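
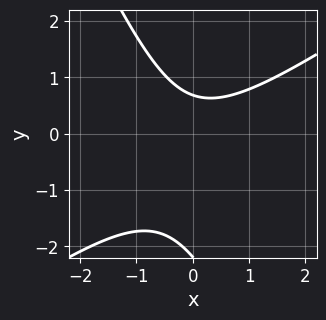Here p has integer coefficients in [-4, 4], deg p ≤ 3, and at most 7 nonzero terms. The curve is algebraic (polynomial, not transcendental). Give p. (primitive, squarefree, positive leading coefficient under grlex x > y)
3*x^2 - 3*x*y - 2*y^2 - 3*y + 3

1. Degree: no degree-1 curve has this shape, so deg p = 2.
2. Checking where it meets the axes: it misses every integer gridline on the x-axis.
3. Solving for integer coefficients yields p as stated.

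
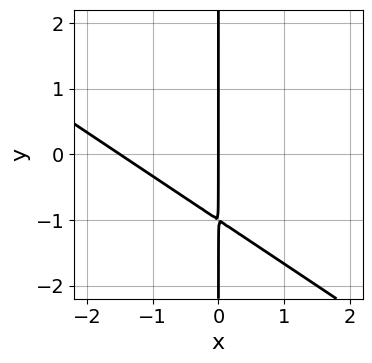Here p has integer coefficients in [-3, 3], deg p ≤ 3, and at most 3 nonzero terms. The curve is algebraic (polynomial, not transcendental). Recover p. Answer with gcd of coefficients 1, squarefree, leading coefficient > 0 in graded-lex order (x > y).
2*x^2 + 3*x*y + 3*x

1. The degree is 2 — no degree-1 curve has this shape.
2. From the axis intercepts and sections: every point of the y-axis in the box is on the curve; it meets the x-axis at x = 0 (among the integer gridlines).
3. The integer polynomial consistent with all of this is the stated p.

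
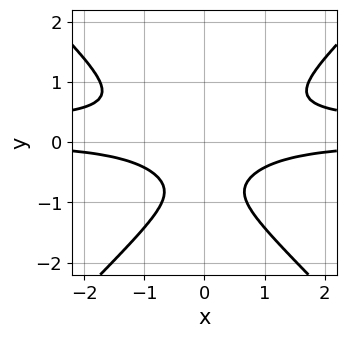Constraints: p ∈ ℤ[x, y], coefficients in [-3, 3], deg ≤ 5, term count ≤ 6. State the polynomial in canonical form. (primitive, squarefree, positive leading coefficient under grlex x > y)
1. The degree is 4 — the shape is more complex than any degree-3 curve.
2. Symmetries: it's symmetric under x → −x, forcing even powers of x.
3. From the axis intercepts and sections: no x-intercept at any integer in the box; the curve avoids every integer y-axis point in the box.
4. Putting this together gives p.

3*x^2*y^2 - 3*y^4 - x^2*y - 2*y^3 - 1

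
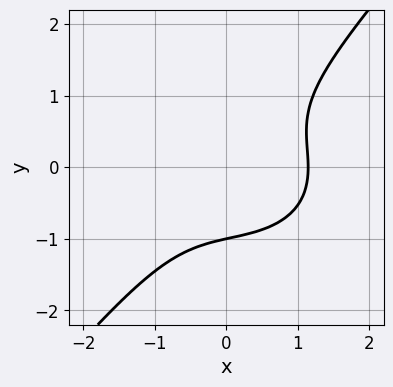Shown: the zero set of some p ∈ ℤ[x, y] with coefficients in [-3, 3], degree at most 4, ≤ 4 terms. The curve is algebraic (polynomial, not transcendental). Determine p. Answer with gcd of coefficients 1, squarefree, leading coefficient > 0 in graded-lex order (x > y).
The degree is 3 — a generic line meets the curve in up to 3 points.
Reading off the gridlines: one y-axis crossing is at y = -1.
Assembling these constraints gives the stated polynomial.

2*x^3 + 2*x*y^2 - 3*y^3 - 3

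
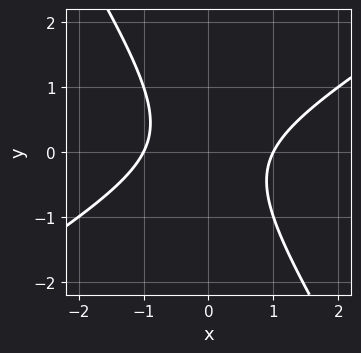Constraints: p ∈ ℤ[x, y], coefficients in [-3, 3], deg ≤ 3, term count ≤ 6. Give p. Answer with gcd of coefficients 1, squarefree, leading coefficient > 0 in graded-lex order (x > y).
1. Degree: the shape is more complex than any degree-1 curve, so deg p = 2.
2. Observable constraints: among the integer gridlines, it crosses the x-axis at x ∈ {-1, 1}; it misses every integer gridline on the y-axis.
3. Fitting integer coefficients to these (and the overall shape) gives p.

x^2 - x*y - y^2 - 1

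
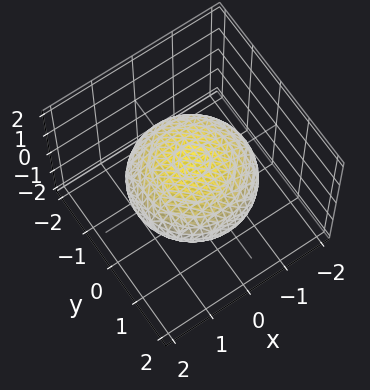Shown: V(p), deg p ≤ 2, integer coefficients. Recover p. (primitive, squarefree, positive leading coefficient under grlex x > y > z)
x^2 + y^2 + 2*z^2 - 2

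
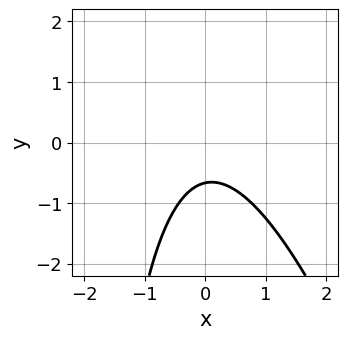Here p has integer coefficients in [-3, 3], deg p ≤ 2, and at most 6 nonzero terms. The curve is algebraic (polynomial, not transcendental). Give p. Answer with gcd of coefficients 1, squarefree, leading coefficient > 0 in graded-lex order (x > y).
3*x^2 + x*y + 3*y + 2

deg p = 2. No degree-1 curve has this shape.
From the visible intercepts: the curve avoids every integer x-axis point in the box.
These observations pin down the coefficients.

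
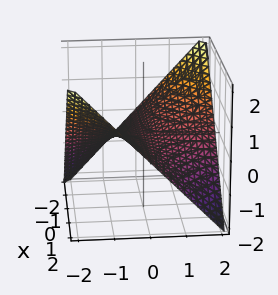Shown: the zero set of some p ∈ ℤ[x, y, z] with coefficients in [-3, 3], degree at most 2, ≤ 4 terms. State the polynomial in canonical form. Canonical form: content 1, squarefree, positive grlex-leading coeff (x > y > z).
x*y + 2*z

(a) Degree: a hyperbolic paraboloid; a quadric, so deg p = 2.
(b) Observable constraints: the visible x-axis segment lies entirely on the surface; every point of the y-axis in the box is on the surface; it meets the z-axis at z = 0 (among the integer gridlines).
(c) Assembling these constraints gives the stated polynomial.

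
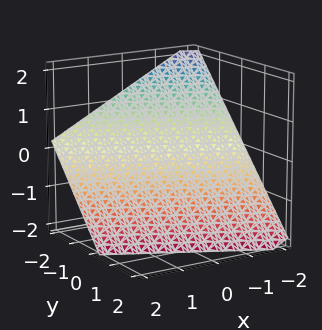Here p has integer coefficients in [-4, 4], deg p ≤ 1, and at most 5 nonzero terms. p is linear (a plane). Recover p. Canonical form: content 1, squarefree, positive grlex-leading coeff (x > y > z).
x + 2*y + 2*z + 2

First, the degree is 1 — the surface is flat (a plane).
Then, checking where it meets the axes: one y-axis crossing is at y = -1; it crosses the z-axis at the gridline z = -1.
Finally, matching integer coefficients to the picture gives p. Check: (-2, 0, 0) on the x-axis lies on the surface, and p(-2, 0, 0) = 0. ✓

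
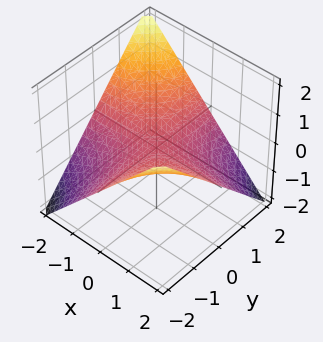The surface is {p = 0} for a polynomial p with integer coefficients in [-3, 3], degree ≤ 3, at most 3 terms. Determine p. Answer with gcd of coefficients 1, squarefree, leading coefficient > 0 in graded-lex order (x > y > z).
x*y + 2*z

(a) The degree is 2 — a hyperbolic paraboloid; a quadric.
(b) Checking where it meets the axes: the visible x-axis segment lies entirely on the surface; every point of the y-axis in the box is on the surface; one z-axis crossing is at z = 0.
(c) Solving for integer coefficients yields p as stated.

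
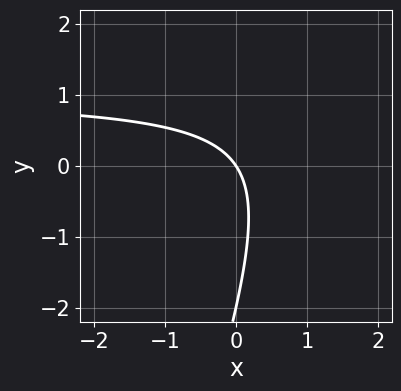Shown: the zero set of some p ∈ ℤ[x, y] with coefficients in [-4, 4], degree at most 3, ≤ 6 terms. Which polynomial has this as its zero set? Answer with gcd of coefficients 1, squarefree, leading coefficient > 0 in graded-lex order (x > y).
1. deg p = 2. No degree-1 curve has this shape.
2. Checking where it meets the axes: the y-axis gridline crossings are at y ∈ {-2, 0}; one x-axis crossing is at x = 0.
3. Solving for integer coefficients yields p as stated.

3*x*y - y^2 - 3*x - 2*y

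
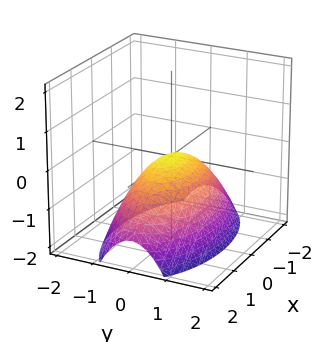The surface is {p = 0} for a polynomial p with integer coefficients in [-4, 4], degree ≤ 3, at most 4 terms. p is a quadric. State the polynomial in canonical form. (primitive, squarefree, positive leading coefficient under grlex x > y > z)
First, the degree is 2 — a paraboloid; a quadric.
Next, symmetries: mirror symmetry x ↦ −x ⇒ only even powers of x; mirror symmetry y ↦ −y ⇒ only even powers of y.
Then, against the integer gridlines: it crosses the y-axis at the gridline y = 0; it crosses the z-axis at the gridline z = 0.
Finally, assembling these constraints gives the stated polynomial.

x^2 + 3*y^2 + 3*z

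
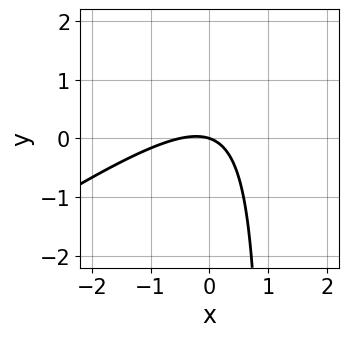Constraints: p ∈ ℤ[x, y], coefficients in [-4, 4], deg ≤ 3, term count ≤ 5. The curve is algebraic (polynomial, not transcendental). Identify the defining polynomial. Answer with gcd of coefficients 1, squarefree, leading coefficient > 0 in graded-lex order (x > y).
2*x^2 - 3*x*y + x + 3*y

deg p = 2.
Reading off the gridlines: it meets the y-axis at y = 0 (among the integer gridlines); it meets the x-axis at x = 0 (among the integer gridlines).
Together with the visible shape, these determine p as stated.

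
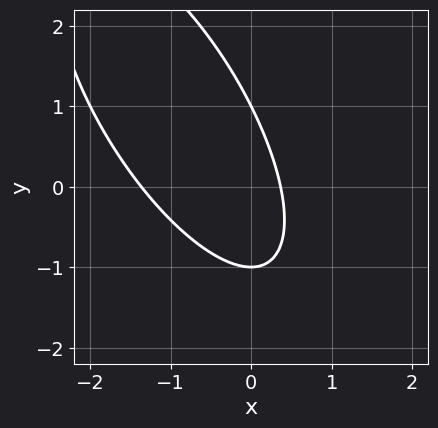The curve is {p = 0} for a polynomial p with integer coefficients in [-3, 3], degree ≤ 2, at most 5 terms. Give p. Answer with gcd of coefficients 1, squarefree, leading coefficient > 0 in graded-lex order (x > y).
2*x^2 + 2*x*y + y^2 + 2*x - 1

(a) deg p = 2.
(b) Checking where it meets the axes: the y-axis gridline crossings are at y ∈ {-1, 1}.
(c) Putting this together gives p.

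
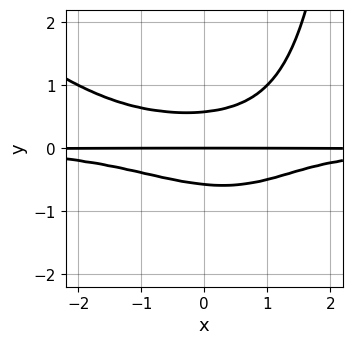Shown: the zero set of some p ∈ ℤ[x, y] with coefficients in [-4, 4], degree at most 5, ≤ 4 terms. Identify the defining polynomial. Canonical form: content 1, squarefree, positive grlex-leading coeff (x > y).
x^2*y^2 + x*y^3 - 3*y^3 + y

(a) Degree: a generic line meets the curve in up to 4 points, so deg p = 4.
(b) Checking where it meets the axes: every point of the x-axis in the box is on the curve; it meets the y-axis at y = 0 (among the integer gridlines).
(c) These observations pin down the coefficients.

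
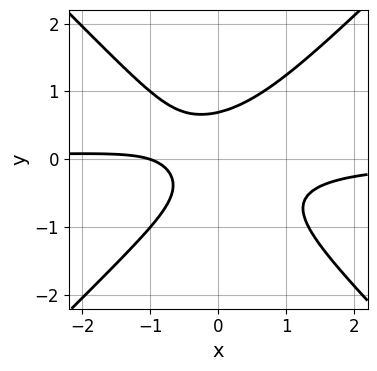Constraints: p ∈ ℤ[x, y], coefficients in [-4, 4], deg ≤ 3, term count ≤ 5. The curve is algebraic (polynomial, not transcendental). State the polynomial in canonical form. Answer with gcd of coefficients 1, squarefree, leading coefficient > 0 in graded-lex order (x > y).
First, degree: no degree-2 curve has this shape, so deg p = 3.
Then, against the integer gridlines: it crosses the x-axis at the gridline x = -1.
Finally, putting this together gives p.

3*x^2*y - 3*y^3 + x + 1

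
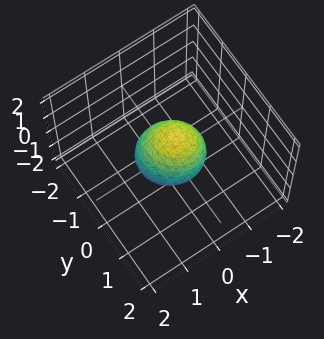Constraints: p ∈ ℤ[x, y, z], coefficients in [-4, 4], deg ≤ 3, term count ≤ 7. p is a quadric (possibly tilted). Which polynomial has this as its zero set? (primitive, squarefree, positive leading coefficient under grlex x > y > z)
The degree is 2 — the shape is more complex than any degree-1 surface.
Observable constraints: among the integer gridlines, it crosses the z-axis at z ∈ {-1, 1}.
The integer polynomial consistent with all of this is the stated p.

3*x^2 + x*y + x*z + 3*y^2 + 2*z^2 - 2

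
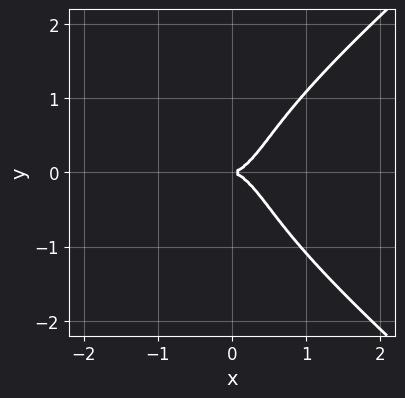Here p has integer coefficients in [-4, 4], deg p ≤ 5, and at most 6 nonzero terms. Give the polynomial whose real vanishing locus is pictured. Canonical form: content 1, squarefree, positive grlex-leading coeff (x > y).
x^4 - 2*y^4 + 3*x^3 + x*y^2 - 2*y^2

First, deg p = 4. The shape is more complex than any degree-3 curve.
Then, symmetries: mirror symmetry y ↦ −y ⇒ only even powers of y.
Next, reading off the gridlines: it meets the x-axis at x = 0 (among the integer gridlines); it meets the y-axis at y = 0 (among the integer gridlines).
Finally, matching integer coefficients to the picture gives p.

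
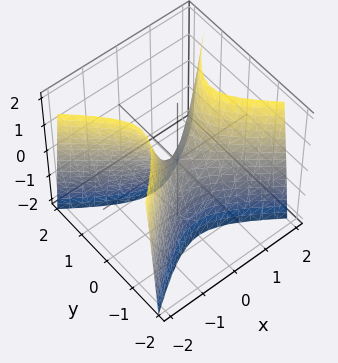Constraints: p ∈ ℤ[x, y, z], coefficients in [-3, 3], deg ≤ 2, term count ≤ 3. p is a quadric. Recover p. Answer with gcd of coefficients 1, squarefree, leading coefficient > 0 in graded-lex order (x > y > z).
The degree is 2 — a saddle surface; a quadric.
Symmetries: the x ↦ −x reflection is a symmetry, so x appears only in even powers; the y ↦ −y reflection is a symmetry, so y appears only in even powers.
Against the integer gridlines: it meets the z-axis at z = 0 (among the integer gridlines); one y-axis crossing is at y = 0.
The integer polynomial consistent with all of this is the stated p.

2*x^2 - 3*y^2 - z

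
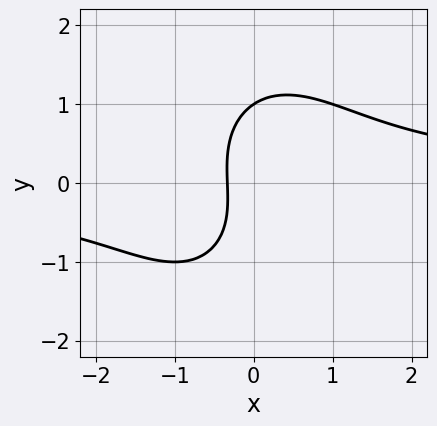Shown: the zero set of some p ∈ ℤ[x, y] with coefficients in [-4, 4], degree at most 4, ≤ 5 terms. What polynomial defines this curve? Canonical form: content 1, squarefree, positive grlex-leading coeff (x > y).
1. deg p = 3. No degree-2 curve has this shape.
2. Against the integer gridlines: one y-axis crossing is at y = 1.
3. Putting this together gives p.

2*x^2*y + y^3 + x*y - 3*x - 1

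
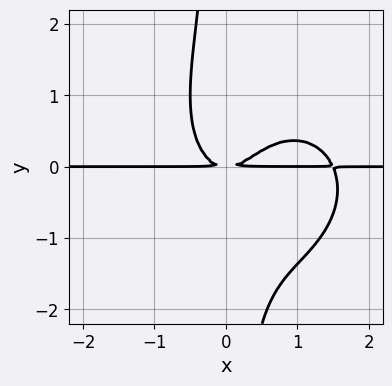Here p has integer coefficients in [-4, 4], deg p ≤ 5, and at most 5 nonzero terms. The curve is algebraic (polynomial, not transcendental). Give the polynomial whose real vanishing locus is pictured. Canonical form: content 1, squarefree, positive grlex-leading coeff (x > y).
2*x^3*y + 2*x*y^3 - 3*x^2*y + 2*y^2

Degree: no degree-3 curve has this shape, so deg p = 4.
Checking where it meets the axes: the visible x-axis segment lies entirely on the curve.
Fitting integer coefficients to these (and the overall shape) gives p.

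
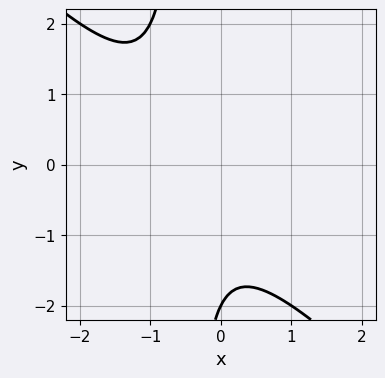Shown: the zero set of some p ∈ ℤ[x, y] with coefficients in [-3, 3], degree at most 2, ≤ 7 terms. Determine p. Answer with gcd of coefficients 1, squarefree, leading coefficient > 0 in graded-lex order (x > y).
First, the degree is 2 — the shape is more complex than any degree-1 curve.
Next, against the integer gridlines: it misses every integer gridline on the x-axis; it meets the y-axis at y = -2 (among the integer gridlines).
Finally, these observations pin down the coefficients.

2*x^2 + 2*x*y + 2*x + y + 2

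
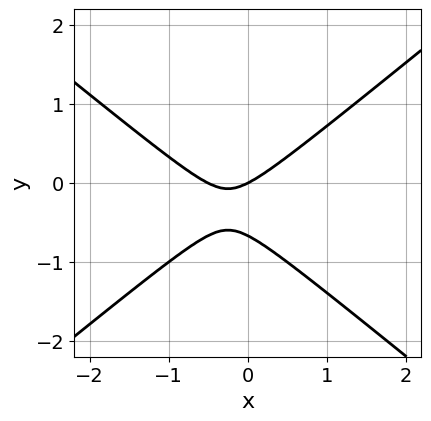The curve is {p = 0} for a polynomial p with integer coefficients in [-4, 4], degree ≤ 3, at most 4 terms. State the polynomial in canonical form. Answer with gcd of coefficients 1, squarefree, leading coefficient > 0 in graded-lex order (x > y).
2*x^2 - 3*y^2 + x - 2*y

(a) Degree: the shape is more complex than any degree-1 curve, so deg p = 2.
(b) From the visible intercepts: it meets the y-axis at y = 0 (among the integer gridlines); one x-axis crossing is at x = 0.
(c) Assembling these constraints gives the stated polynomial.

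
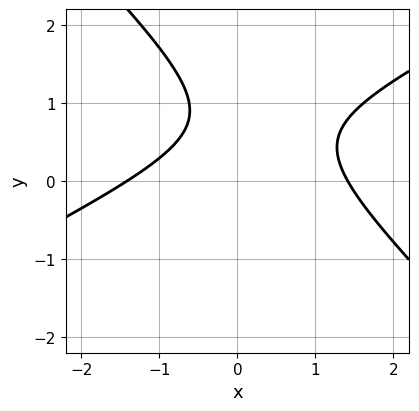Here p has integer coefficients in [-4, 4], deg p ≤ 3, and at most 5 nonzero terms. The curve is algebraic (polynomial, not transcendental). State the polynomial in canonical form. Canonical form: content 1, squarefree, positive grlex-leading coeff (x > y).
x^2 - x*y - 2*y^2 + 3*y - 2

1. deg p = 2.
2. From the visible intercepts: no y-intercept at any integer in the box.
3. Assembling these constraints gives the stated polynomial.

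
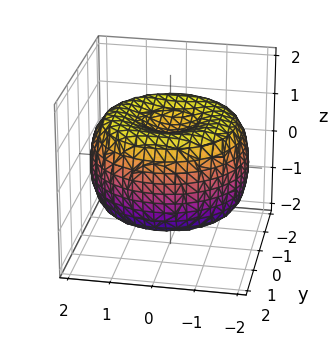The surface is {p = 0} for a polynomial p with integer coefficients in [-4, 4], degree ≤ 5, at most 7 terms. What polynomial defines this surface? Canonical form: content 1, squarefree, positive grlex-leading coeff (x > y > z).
Degree: the shape is more complex than any degree-3 surface, so deg p = 4.
Symmetries: the surface is invariant under rotation about z: p = q(x² + y², z).
Checking where it meets the axes: a circular section at z = -1 has radius between 0 and 1.
Matching integer coefficients to the picture gives p.

x^4 + 2*x^2*y^2 + y^4 - 3*x^2 - 3*y^2 + 3*z^2 - 2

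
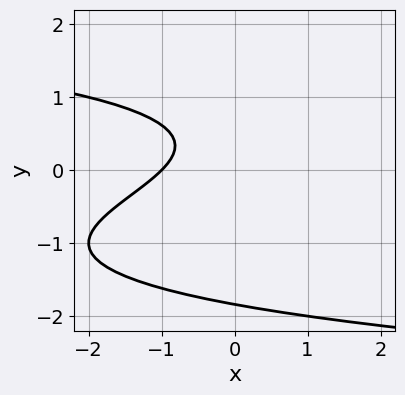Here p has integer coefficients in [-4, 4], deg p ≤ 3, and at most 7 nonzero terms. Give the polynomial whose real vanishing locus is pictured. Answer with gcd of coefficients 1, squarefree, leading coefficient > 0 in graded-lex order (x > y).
y^3 + y^2 + x - y + 1

deg p = 3.
From the axis intercepts and sections: one x-axis crossing is at x = -1.
Fitting integer coefficients to these (and the overall shape) gives p.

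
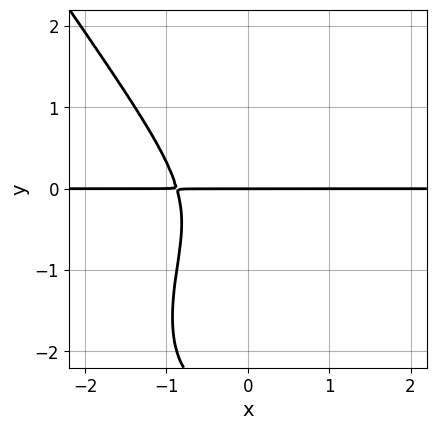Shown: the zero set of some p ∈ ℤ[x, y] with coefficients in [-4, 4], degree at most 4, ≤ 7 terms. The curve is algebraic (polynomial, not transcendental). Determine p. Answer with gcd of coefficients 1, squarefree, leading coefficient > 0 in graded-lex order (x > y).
3*x^3*y + y^4 + 3*y^3 + 2*y^2 + 2*y

1. Degree: a generic line meets the curve in up to 4 points, so deg p = 4.
2. Checking where it meets the axes: every point of the x-axis in the box is on the curve; it crosses the y-axis at the gridline y = 0.
3. These observations pin down the coefficients.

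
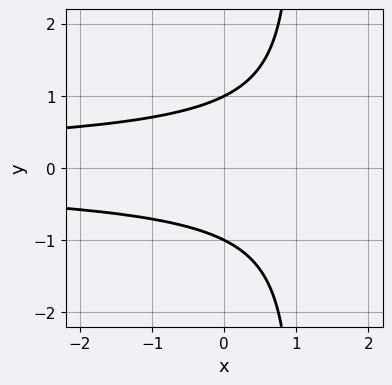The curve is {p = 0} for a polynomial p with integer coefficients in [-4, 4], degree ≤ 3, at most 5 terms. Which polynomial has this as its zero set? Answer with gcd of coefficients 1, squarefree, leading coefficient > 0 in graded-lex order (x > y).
x*y^2 - y^2 + 1

The degree is 3 — no degree-2 curve has this shape.
Symmetries: it's symmetric under y → −y, forcing even powers of y.
From the axis intercepts and sections: the curve avoids every integer x-axis point in the box; the y-axis gridline crossings are at y ∈ {-1, 1}.
These observations pin down the coefficients.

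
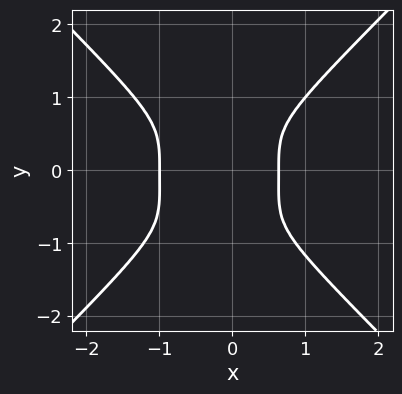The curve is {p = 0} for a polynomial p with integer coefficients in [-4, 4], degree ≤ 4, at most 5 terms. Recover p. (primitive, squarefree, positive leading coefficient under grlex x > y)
1. The degree is 4 — the shape is more complex than any degree-3 curve.
2. Against the integer gridlines: no y-intercept at any integer in the box; one x-axis crossing is at x = -1.
3. Assembling these constraints gives the stated polynomial.

3*x^4 - 3*y^4 + 2*x^3 - y^3 - 1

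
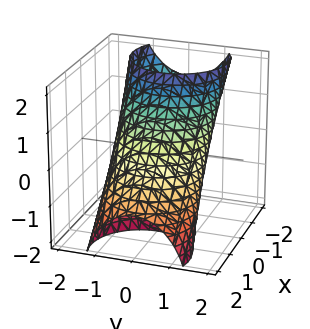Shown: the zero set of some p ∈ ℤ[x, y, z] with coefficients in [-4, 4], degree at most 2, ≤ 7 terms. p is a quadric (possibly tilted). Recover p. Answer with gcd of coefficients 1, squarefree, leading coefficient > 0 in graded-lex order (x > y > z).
2*x^2 + 3*x*z + 2*y^2 + z^2 - 3

(a) deg p = 2. A generic line meets the surface in up to 2 points.
(b) Putting this together gives p.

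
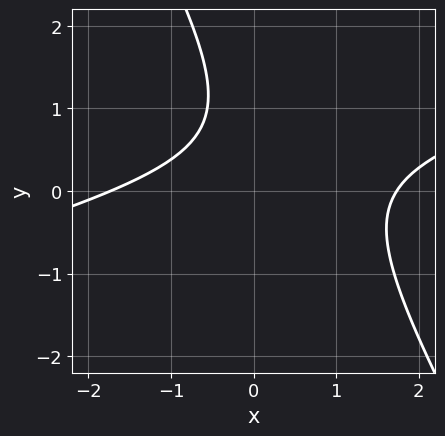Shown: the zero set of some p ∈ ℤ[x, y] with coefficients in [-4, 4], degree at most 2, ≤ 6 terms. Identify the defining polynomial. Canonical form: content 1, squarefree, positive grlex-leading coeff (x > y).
1. deg p = 2. No degree-1 curve has this shape.
2. Checking where it meets the axes: the curve avoids every integer y-axis point in the box.
3. Solving for integer coefficients yields p as stated.

x^2 - 3*x*y - 2*y^2 + 3*y - 3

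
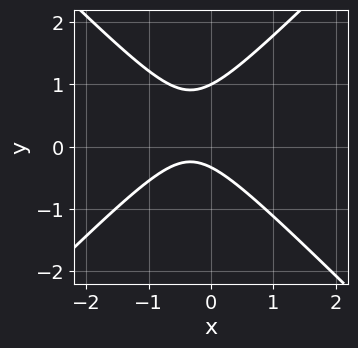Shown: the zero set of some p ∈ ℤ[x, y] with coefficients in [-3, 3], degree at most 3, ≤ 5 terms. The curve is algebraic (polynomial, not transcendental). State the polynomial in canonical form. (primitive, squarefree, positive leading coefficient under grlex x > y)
(a) Degree: a generic line meets the curve in up to 2 points, so deg p = 2.
(b) Observable constraints: it misses every integer gridline on the x-axis; one y-axis crossing is at y = 1.
(c) Together with the visible shape, these determine p as stated.

3*x^2 - 3*y^2 + 2*x + 2*y + 1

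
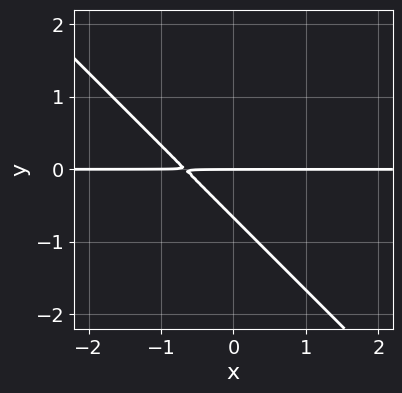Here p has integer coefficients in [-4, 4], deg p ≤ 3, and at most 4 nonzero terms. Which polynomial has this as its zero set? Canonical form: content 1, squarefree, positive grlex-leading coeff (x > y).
(a) The degree is 2 — a generic line meets the curve in up to 2 points.
(b) Against the integer gridlines: it meets the y-axis at y = 0 (among the integer gridlines); the visible x-axis segment lies entirely on the curve.
(c) Solving for integer coefficients yields p as stated.

3*x*y + 3*y^2 + 2*y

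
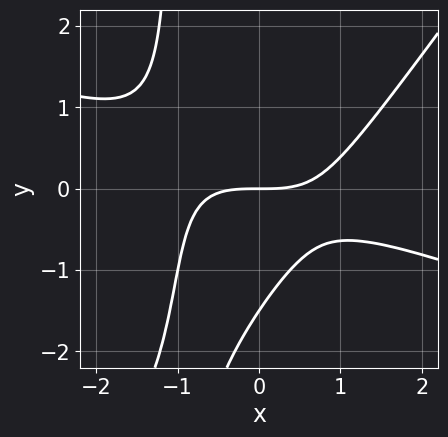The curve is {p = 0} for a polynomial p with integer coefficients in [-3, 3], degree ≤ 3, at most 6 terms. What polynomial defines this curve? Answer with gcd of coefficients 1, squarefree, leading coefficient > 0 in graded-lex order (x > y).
x^3 + 2*x^2*y - 2*x*y^2 - 2*y^2 - 3*y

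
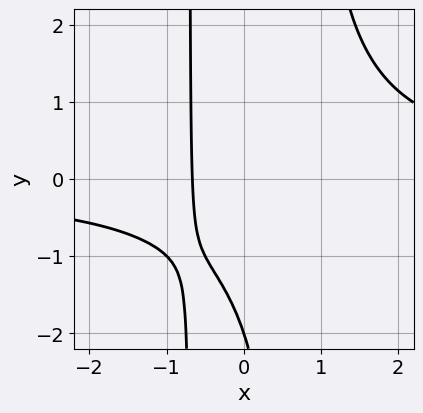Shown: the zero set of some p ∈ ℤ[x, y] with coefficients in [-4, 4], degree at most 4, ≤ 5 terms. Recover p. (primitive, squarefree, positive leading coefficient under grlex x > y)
2*x^2*y - 3*x - y - 2

1. Degree: the shape is more complex than any degree-2 curve, so deg p = 3.
2. Against the integer gridlines: it crosses the y-axis at the gridline y = -2.
3. Putting this together gives p.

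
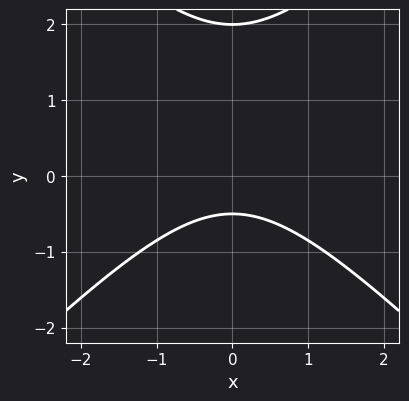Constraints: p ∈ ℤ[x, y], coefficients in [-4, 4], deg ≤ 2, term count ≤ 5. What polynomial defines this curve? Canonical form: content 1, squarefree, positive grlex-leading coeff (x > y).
2*x^2 - 2*y^2 + 3*y + 2

1. Degree: a generic line meets the curve in up to 2 points, so deg p = 2.
2. Symmetries: mirror symmetry x ↦ −x ⇒ only even powers of x.
3. Checking where it meets the axes: one y-axis crossing is at y = 2; it misses every integer gridline on the x-axis.
4. Solving for integer coefficients yields p as stated.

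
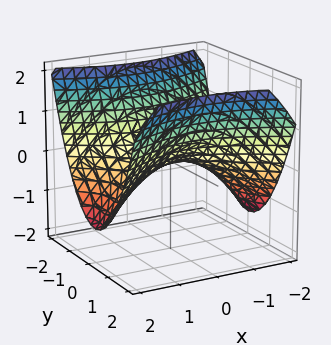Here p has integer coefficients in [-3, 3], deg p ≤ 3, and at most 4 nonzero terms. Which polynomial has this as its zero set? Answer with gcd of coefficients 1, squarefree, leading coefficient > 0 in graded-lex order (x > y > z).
x^2 - 2*y^2 + 3*z

deg p = 2.
Symmetries: the x ↦ −x reflection is a symmetry, so x appears only in even powers; mirror symmetry y ↦ −y ⇒ only even powers of y.
Against the integer gridlines: one z-axis crossing is at z = 0; one x-axis crossing is at x = 0; it meets the y-axis at y = 0 (among the integer gridlines).
Matching integer coefficients to the picture gives p.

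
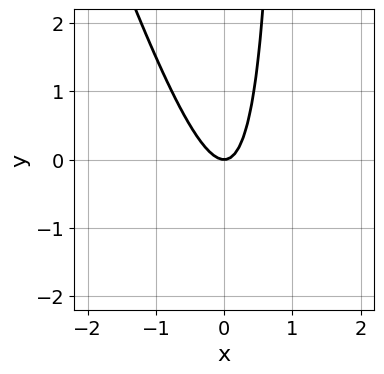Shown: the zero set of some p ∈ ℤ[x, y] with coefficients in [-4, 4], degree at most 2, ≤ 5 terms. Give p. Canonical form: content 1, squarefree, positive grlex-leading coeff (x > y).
3*x^2 + x*y - y

First, degree: no degree-1 curve has this shape, so deg p = 2.
Next, from the visible intercepts: it meets the y-axis at y = 0 (among the integer gridlines); it meets the x-axis at x = 0 (among the integer gridlines).
Finally, the integer polynomial consistent with all of this is the stated p.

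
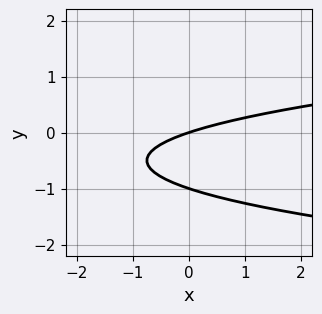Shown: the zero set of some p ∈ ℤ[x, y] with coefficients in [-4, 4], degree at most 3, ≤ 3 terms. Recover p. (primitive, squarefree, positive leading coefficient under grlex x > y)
(a) deg p = 2. No degree-1 curve has this shape.
(b) Observable constraints: the y-axis gridline crossings are at y ∈ {-1, 0}; it meets the x-axis at x = 0 (among the integer gridlines).
(c) Fitting integer coefficients to these (and the overall shape) gives p.

3*y^2 - x + 3*y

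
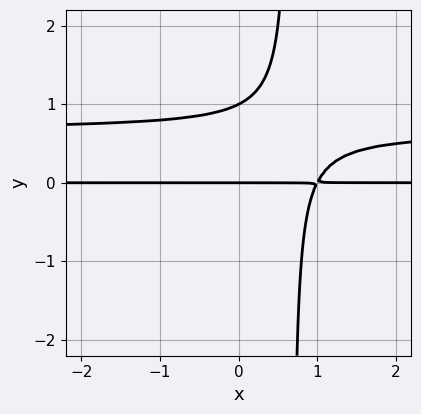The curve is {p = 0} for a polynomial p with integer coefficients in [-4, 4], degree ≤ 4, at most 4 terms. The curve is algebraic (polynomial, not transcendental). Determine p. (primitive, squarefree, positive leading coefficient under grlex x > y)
1. The degree is 3 — no degree-2 curve has this shape.
2. Observable constraints: among the integer gridlines, it crosses the y-axis at y ∈ {0, 1}; the visible x-axis segment lies entirely on the curve.
3. The integer polynomial consistent with all of this is the stated p.

3*x*y^2 - 2*x*y - 2*y^2 + 2*y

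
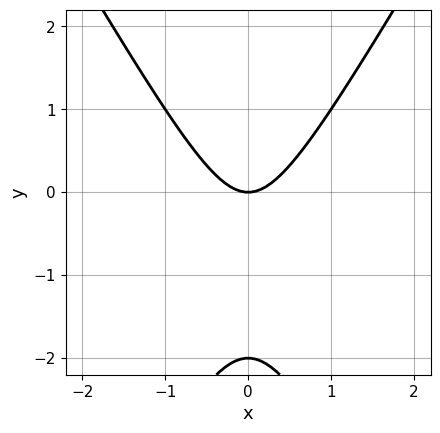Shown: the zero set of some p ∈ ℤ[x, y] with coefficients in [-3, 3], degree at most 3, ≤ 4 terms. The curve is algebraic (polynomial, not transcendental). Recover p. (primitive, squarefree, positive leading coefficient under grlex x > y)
3*x^2 - y^2 - 2*y

1. The degree is 2 — a generic line meets the curve in up to 2 points.
2. Symmetries: it's symmetric under x → −x, forcing even powers of x.
3. Observable constraints: it crosses the x-axis at the gridline x = 0; the y-axis gridline crossings are at y ∈ {-2, 0}.
4. Fitting integer coefficients to these (and the overall shape) gives p.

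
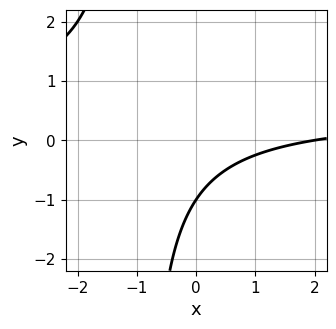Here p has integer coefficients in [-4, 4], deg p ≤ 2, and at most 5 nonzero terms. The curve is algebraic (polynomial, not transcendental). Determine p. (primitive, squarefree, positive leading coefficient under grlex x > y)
2*x*y - x + 2*y + 2

(a) Degree: a generic line meets the curve in up to 2 points, so deg p = 2.
(b) Against the integer gridlines: it crosses the x-axis at the gridline x = 2; one y-axis crossing is at y = -1.
(c) These observations pin down the coefficients.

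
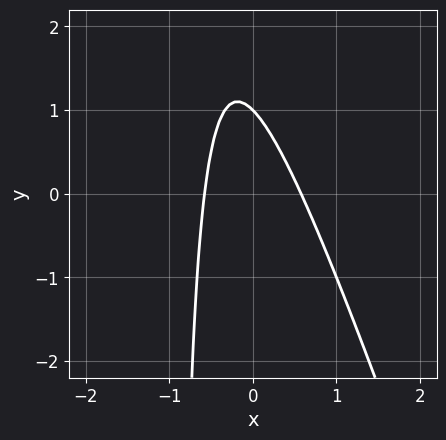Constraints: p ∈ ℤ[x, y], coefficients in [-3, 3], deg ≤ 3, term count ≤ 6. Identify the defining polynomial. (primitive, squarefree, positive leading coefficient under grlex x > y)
3*x^2 + x*y + y - 1

1. Degree: the shape is more complex than any degree-1 curve, so deg p = 2.
2. From the visible intercepts: it crosses the y-axis at the gridline y = 1.
3. Fitting integer coefficients to these (and the overall shape) gives p.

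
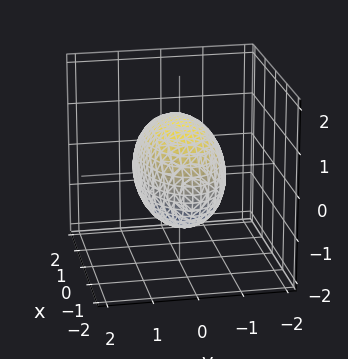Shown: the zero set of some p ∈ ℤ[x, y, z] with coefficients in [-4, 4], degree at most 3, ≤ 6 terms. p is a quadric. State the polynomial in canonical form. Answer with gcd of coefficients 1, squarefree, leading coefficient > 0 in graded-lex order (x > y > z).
1. deg p = 2. A closed, bounded, convex surface; a quadric.
2. Symmetries: it's symmetric under y → −y, forcing even powers of y; mirror symmetry z ↦ −z ⇒ only even powers of z; it's symmetric under x → −x, forcing even powers of x.
3. Against the integer gridlines: among the integer gridlines, it crosses the y-axis at y ∈ {-1, 1}.
4. The integer polynomial consistent with all of this is the stated p.

x^2 + 3*y^2 + 2*z^2 - 3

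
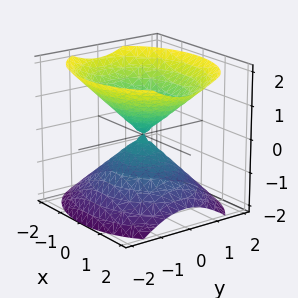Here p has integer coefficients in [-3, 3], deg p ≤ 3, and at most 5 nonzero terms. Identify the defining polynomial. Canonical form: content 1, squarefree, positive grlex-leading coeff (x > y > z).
There are 2 components. They look like related sheets of one shape, so recover p as a whole.
Degree: a double cone through the origin; a quadric, so deg p = 2.
Symmetries: mirror symmetry x ↦ −x ⇒ only even powers of x; the z ↦ −z reflection is a symmetry, so z appears only in even powers; the y ↦ −y reflection is a symmetry, so y appears only in even powers.
Reading off the gridlines: it crosses the z-axis at the gridline z = 0; one y-axis crossing is at y = 0; it crosses the x-axis at the gridline x = 0.
Together with the visible shape, these determine p as stated.

2*x^2 + 3*y^2 - 3*z^2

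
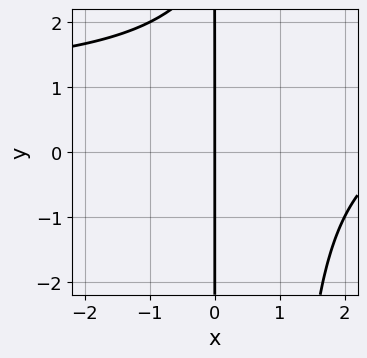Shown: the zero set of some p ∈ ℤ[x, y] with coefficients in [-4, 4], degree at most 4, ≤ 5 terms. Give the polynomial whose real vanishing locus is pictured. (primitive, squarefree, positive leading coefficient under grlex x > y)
deg p = 3.
Against the integer gridlines: the visible y-axis segment lies entirely on the curve; it meets the x-axis at x = 0 (among the integer gridlines).
Solving for integer coefficients yields p as stated.

x^2*y - x^2 - x*y + 3*x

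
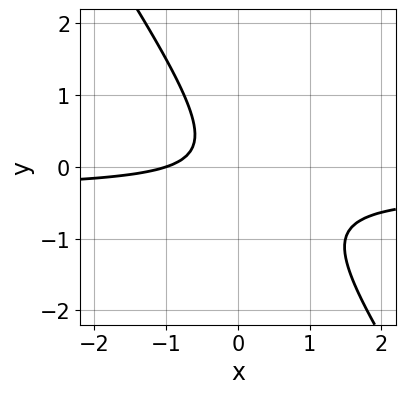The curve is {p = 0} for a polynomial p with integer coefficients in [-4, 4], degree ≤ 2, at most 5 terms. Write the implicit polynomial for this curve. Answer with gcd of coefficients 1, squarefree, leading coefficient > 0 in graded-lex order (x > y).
The degree is 2 — no degree-1 curve has this shape.
Observable constraints: no y-intercept at any integer in the box; one x-axis crossing is at x = -1.
Fitting integer coefficients to these (and the overall shape) gives p.

3*x*y + 2*y^2 + x + 1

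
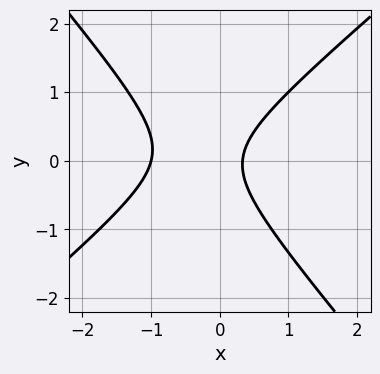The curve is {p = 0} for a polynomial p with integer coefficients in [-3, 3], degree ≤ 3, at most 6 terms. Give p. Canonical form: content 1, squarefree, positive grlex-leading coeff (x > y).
The degree is 2 — no degree-1 curve has this shape.
Against the integer gridlines: one x-axis crossing is at x = -1; the curve avoids every integer y-axis point in the box.
These observations pin down the coefficients.

3*x^2 - x*y - 3*y^2 + 2*x - 1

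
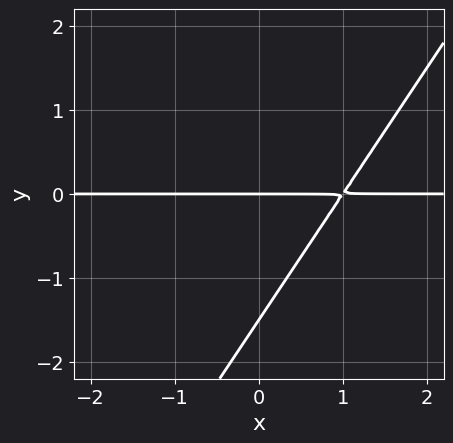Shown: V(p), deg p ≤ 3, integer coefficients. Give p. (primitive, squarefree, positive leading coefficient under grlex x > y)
3*x*y - 2*y^2 - 3*y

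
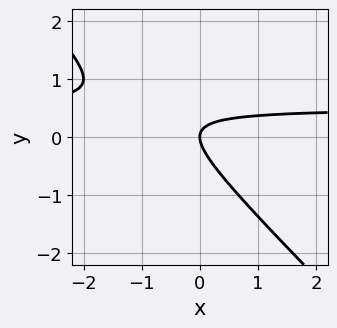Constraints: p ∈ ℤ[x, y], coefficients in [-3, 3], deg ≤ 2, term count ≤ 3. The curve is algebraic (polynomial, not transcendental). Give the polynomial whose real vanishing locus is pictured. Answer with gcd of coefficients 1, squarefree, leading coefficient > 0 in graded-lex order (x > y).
2*x*y + 2*y^2 - x

First, deg p = 2. No degree-1 curve has this shape.
Then, reading off the gridlines: it meets the y-axis at y = 0 (among the integer gridlines); it meets the x-axis at x = 0 (among the integer gridlines).
Finally, the integer polynomial consistent with all of this is the stated p.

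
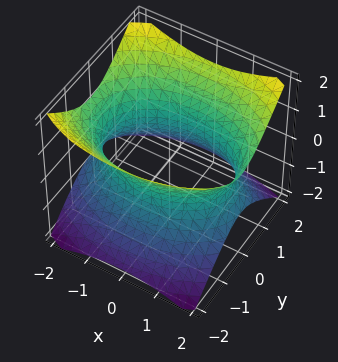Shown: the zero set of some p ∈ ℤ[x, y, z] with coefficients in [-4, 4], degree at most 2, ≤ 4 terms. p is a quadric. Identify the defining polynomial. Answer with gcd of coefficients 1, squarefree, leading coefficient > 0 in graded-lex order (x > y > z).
x^2 + 2*y^2 - 2*z^2 - 3

(a) deg p = 2.
(b) Symmetries: it's symmetric under z → −z, forcing even powers of z; mirror symmetry y ↦ −y ⇒ only even powers of y; it's symmetric under x → −x, forcing even powers of x.
(c) Observable constraints: it misses every integer gridline on the z-axis.
(d) These observations pin down the coefficients.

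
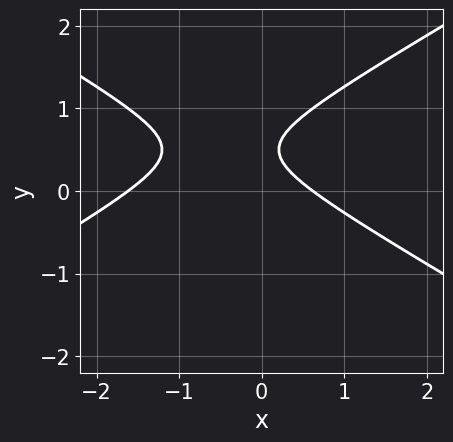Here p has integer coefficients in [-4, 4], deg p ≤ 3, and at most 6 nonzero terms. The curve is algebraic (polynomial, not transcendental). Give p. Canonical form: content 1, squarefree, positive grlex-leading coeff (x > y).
1. Degree: a generic line meets the curve in up to 2 points, so deg p = 2.
2. From the axis intercepts and sections: it misses every integer gridline on the y-axis.
3. Solving for integer coefficients yields p as stated.

x^2 - 3*y^2 + x + 3*y - 1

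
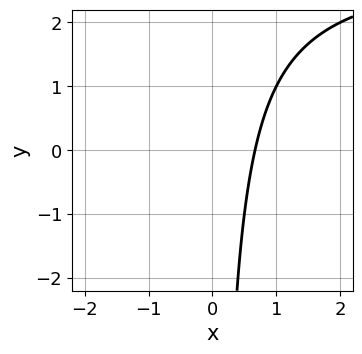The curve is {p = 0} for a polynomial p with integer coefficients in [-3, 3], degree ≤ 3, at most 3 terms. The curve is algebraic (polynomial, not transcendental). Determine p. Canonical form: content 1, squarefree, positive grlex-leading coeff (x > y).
(a) deg p = 2. No degree-1 curve has this shape.
(b) Reading off the gridlines: the curve avoids every integer y-axis point in the box.
(c) Together with the visible shape, these determine p as stated.

x*y - 3*x + 2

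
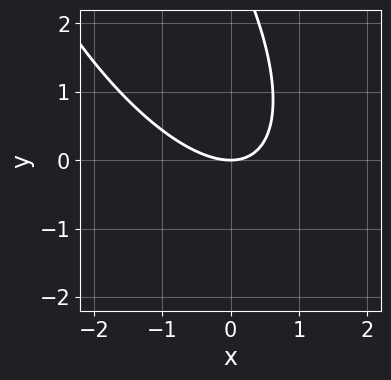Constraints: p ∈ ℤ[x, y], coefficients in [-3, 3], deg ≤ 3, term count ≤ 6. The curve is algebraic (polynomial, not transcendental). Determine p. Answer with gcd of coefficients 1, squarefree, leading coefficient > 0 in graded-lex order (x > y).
First, the degree is 2 — the shape is more complex than any degree-1 curve.
Next, checking where it meets the axes: one x-axis crossing is at x = 0; one y-axis crossing is at y = 0.
Finally, fitting integer coefficients to these (and the overall shape) gives p.

2*x^2 + 2*x*y + y^2 - 3*y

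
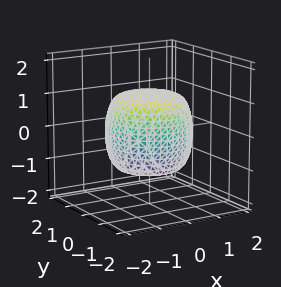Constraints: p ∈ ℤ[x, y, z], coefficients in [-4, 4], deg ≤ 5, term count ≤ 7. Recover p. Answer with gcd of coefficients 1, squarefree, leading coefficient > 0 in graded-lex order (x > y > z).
1. Degree: the shape is more complex than any degree-3 surface, so deg p = 4.
2. By symmetry, every cross-section ⟂ z is a circle, so x, y appear only via x² + y².
3. Checking where it meets the axes: the z-axis gridline crossings are at z ∈ {-1, 1}; a circular section at z = 1 has radius exactly 1.
4. Putting this together gives p.

x^4 + 2*x^2*y^2 + y^4 - x^2 - y^2 + z^2 - 1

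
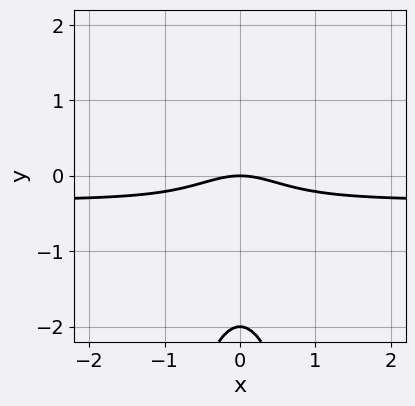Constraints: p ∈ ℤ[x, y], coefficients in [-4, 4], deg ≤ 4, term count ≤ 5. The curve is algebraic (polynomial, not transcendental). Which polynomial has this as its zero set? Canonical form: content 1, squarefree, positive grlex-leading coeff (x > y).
1. Degree: no degree-2 curve has this shape, so deg p = 3.
2. Symmetries: it's symmetric under x → −x, forcing even powers of x.
3. Reading off the gridlines: one x-axis crossing is at x = 0; the y-axis gridline crossings are at y ∈ {-2, 0}.
4. Solving for integer coefficients yields p as stated.

3*x^2*y + x^2 + y^2 + 2*y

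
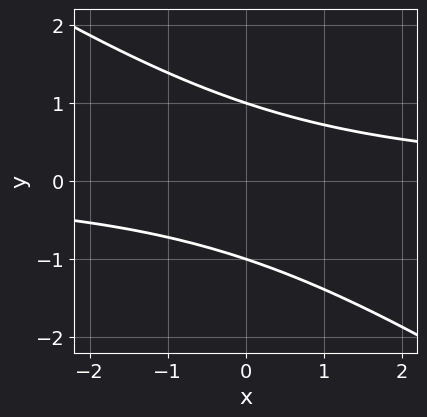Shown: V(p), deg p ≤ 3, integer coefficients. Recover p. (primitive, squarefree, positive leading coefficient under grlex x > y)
2*x*y + 3*y^2 - 3

(a) deg p = 2.
(b) From the visible intercepts: among the integer gridlines, it crosses the y-axis at y ∈ {-1, 1}; no x-intercept at any integer in the box.
(c) Putting this together gives p.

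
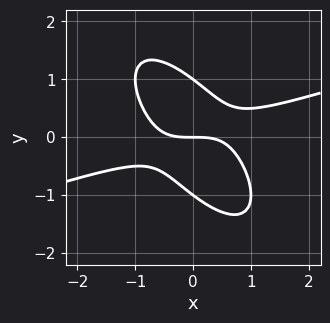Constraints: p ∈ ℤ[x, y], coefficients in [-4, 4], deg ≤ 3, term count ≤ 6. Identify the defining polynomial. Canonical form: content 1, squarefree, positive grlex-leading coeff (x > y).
x^3 - 2*x^2*y - 3*x*y^2 - 2*y^3 + 2*y

1. The degree is 3 — a generic line meets the curve in up to 3 points.
2. Against the integer gridlines: it meets the x-axis at x = 0 (among the integer gridlines); the y-axis gridline crossings are at y ∈ {-1, 0, 1}.
3. Matching integer coefficients to the picture gives p.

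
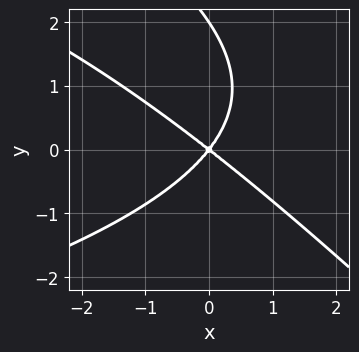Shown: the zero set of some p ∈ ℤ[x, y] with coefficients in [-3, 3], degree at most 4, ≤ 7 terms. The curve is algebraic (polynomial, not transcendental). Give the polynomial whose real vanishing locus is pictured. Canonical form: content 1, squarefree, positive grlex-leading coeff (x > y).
x*y^2 + y^3 + 2*x^2 + x*y - 2*y^2

(a) The degree is 3 — the shape is more complex than any degree-2 curve.
(b) From the visible intercepts: the y-axis gridline crossings are at y ∈ {0, 2}; one x-axis crossing is at x = 0.
(c) Matching integer coefficients to the picture gives p.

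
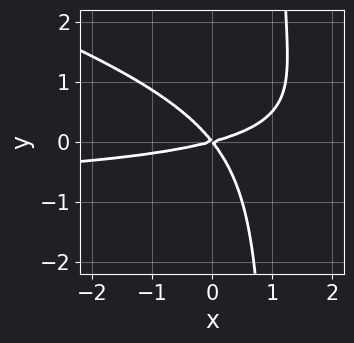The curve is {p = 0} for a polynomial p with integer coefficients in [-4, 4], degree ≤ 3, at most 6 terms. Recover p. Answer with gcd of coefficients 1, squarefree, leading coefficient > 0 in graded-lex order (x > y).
x^2*y + 3*x*y^2 + x^2 - 3*x*y - 3*y^2

1. deg p = 3.
2. Checking where it meets the axes: one y-axis crossing is at y = 0; it crosses the x-axis at the gridline x = 0.
3. Assembling these constraints gives the stated polynomial.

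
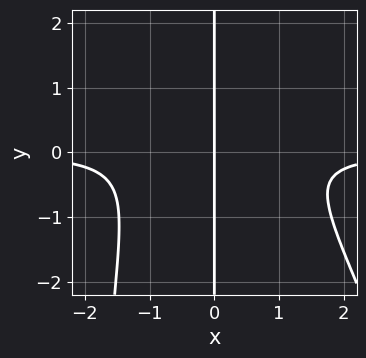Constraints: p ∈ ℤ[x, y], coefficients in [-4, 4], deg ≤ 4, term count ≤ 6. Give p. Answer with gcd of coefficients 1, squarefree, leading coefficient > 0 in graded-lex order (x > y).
3*x^3*y + x^2*y^2 + 3*x*y^2 - 3*x*y + 2*x

1. The degree is 4 — the shape is more complex than any degree-3 curve.
2. Checking where it meets the axes: every point of the y-axis in the box is on the curve; it crosses the x-axis at the gridline x = 0.
3. The integer polynomial consistent with all of this is the stated p.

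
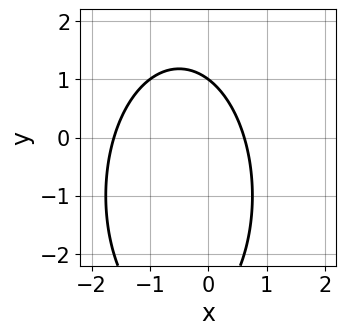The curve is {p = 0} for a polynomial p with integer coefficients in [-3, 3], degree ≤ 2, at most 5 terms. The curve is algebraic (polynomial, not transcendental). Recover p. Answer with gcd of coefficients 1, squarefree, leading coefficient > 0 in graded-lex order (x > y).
1. Degree: the shape is more complex than any degree-1 curve, so deg p = 2.
2. Against the integer gridlines: it crosses the y-axis at the gridline y = 1.
3. Assembling these constraints gives the stated polynomial.

3*x^2 + y^2 + 3*x + 2*y - 3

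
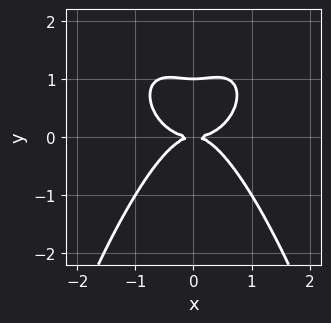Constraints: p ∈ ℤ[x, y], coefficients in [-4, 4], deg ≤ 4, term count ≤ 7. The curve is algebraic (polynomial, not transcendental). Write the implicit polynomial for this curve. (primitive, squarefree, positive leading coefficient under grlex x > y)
3*x^4 + x^2*y^2 - 2*x^2*y + 3*y^3 - 3*y^2

(a) deg p = 4. The shape is more complex than any degree-3 curve.
(b) Symmetries: the x ↦ −x reflection is a symmetry, so x appears only in even powers.
(c) Reading off the gridlines: it crosses the x-axis at the gridline x = 0; the y-axis gridline crossings are at y ∈ {0, 1}.
(d) Matching integer coefficients to the picture gives p.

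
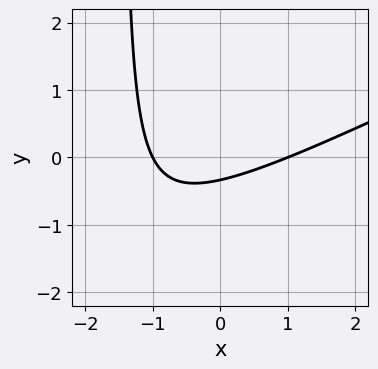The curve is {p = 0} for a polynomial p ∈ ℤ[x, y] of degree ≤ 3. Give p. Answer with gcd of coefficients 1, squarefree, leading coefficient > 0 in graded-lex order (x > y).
x^2 - 2*x*y - 3*y - 1

(a) deg p = 2. No degree-1 curve has this shape.
(b) Against the integer gridlines: among the integer gridlines, it crosses the x-axis at x ∈ {-1, 1}.
(c) Putting this together gives p.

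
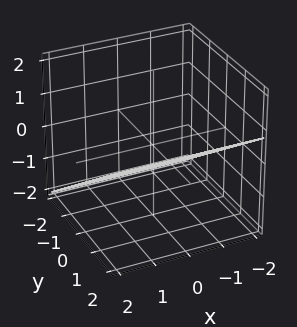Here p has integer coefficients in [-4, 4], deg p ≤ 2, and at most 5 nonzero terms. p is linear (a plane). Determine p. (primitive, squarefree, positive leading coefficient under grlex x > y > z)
deg p = 1.
Reading off the gridlines: no x-intercept at any integer in the box; it crosses the y-axis at the gridline y = 1.
Putting this together gives p.

2*y - 3*z - 2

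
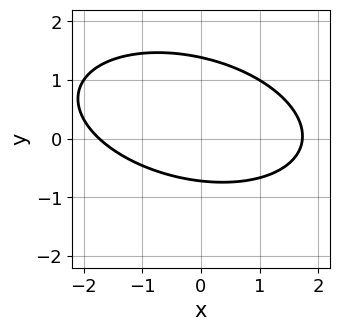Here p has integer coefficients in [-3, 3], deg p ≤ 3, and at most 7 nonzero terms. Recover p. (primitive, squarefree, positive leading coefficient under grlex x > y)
x^2 + x*y + 3*y^2 - 2*y - 3

Degree: a generic line meets the curve in up to 2 points, so deg p = 2.
Matching integer coefficients to the picture gives p.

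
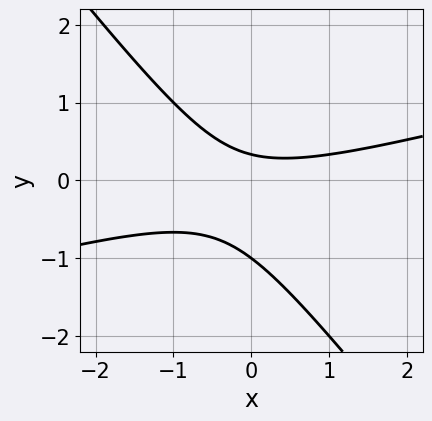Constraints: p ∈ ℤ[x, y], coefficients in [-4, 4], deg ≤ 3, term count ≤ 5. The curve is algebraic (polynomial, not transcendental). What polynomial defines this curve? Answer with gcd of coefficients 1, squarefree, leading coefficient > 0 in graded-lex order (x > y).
The degree is 2 — no degree-1 curve has this shape.
From the axis intercepts and sections: it crosses the y-axis at the gridline y = -1; it misses every integer gridline on the x-axis.
Assembling these constraints gives the stated polynomial.

x^2 - 3*x*y - 3*y^2 - 2*y + 1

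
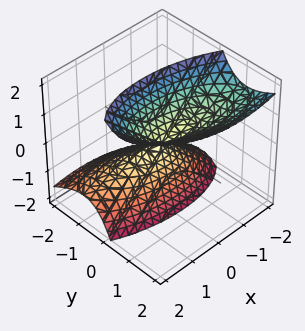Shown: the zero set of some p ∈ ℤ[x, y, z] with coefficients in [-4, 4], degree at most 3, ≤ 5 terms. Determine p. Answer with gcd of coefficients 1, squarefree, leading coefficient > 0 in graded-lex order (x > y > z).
1. The picture has 2 separate pieces. Treating them together as one polynomial.
2. Degree: a generic line meets the surface in up to 2 points, so deg p = 2.
3. Against the integer gridlines: it meets the x-axis at x = 0 (among the integer gridlines); it meets the z-axis at z = 0 (among the integer gridlines).
4. Together with the visible shape, these determine p as stated.

x^2 + x*y + 3*y^2 - 3*y*z - z^2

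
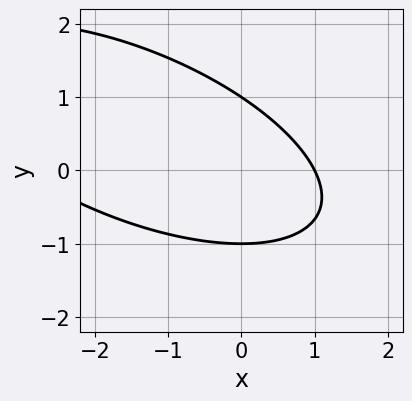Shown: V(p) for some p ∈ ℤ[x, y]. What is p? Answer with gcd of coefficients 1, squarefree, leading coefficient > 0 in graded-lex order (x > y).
x^2 + 2*x*y + 3*y^2 + 2*x - 3

(a) Degree: a generic line meets the curve in up to 2 points, so deg p = 2.
(b) Reading off the gridlines: the y-axis gridline crossings are at y ∈ {-1, 1}; it crosses the x-axis at the gridline x = 1.
(c) Together with the visible shape, these determine p as stated.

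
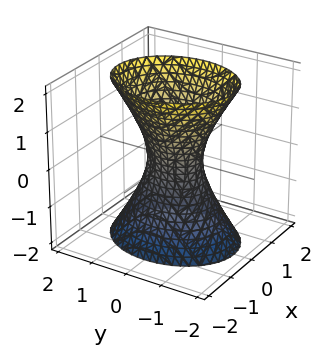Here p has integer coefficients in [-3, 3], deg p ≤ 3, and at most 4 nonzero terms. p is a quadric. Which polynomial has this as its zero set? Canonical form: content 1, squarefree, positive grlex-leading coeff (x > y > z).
3*x^2 + 2*y^2 - z^2 - 1

1. Degree: one connected sheet with a waist; a quadric, so deg p = 2.
2. Symmetries: the x ↦ −x reflection is a symmetry, so x appears only in even powers; mirror symmetry y ↦ −y ⇒ only even powers of y; mirror symmetry z ↦ −z ⇒ only even powers of z.
3. Checking where it meets the axes: the surface avoids every integer z-axis point in the box.
4. Together with the visible shape, these determine p as stated.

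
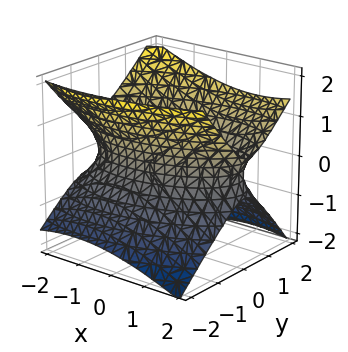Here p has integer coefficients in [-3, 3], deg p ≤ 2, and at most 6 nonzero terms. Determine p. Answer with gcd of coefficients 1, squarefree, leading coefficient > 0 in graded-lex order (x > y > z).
1. The degree is 2 — a generic line meets the surface in up to 2 points.
2. From the visible intercepts: the surface avoids every integer z-axis point in the box; the y-axis gridline crossings are at y ∈ {-1, 1}.
3. Putting this together gives p.

x^2 - x*y + 3*y^2 - y*z - 3*z^2 - 3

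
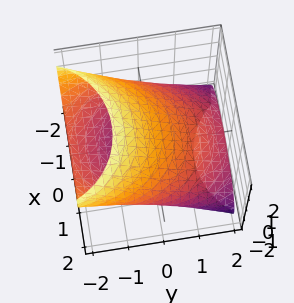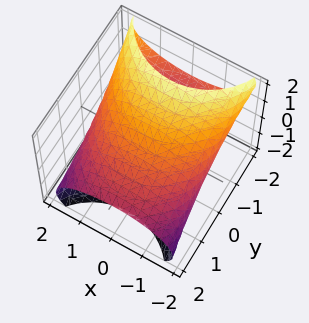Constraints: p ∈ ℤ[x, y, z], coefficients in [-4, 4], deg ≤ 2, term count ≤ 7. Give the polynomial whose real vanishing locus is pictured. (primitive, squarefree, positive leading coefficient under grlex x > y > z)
x^2 + y^2 + 3*y*z + 2*z^2 - 3

(a) The degree is 2 — a generic line meets the surface in up to 2 points.
(b) The integer polynomial consistent with all of this is the stated p.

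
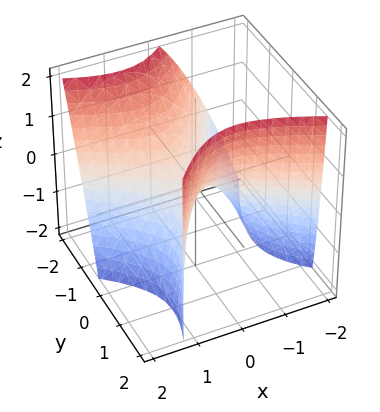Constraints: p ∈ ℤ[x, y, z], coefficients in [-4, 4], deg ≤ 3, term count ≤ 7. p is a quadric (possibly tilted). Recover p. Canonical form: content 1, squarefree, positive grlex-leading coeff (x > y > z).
(a) Degree: a generic line meets the surface in up to 2 points, so deg p = 2.
(b) Reading off the gridlines: one x-axis crossing is at x = 0; one y-axis crossing is at y = 0.
(c) Fitting integer coefficients to these (and the overall shape) gives p.

2*x^2 + 2*x*y - 2*y^2 - y*z + 2*z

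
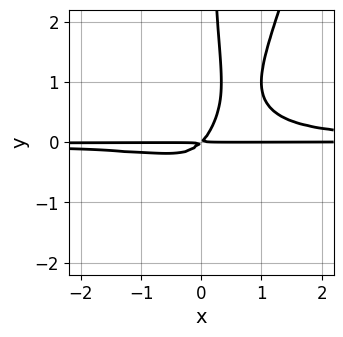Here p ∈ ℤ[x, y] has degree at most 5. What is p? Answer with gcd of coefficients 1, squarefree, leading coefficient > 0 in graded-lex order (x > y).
3*x^2*y^2 - x*y^3 - 2*x*y^2 - x*y + y^2

First, the degree is 4 — no degree-3 curve has this shape.
Next, from the visible intercepts: every point of the x-axis in the box is on the curve.
Finally, solving for integer coefficients yields p as stated.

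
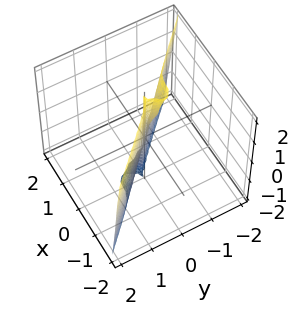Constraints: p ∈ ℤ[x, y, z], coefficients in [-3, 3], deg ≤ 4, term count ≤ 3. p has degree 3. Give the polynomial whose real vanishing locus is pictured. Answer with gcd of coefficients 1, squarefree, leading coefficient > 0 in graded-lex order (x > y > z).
1. The degree is 3 — no degree-2 surface has this shape.
2. Reading off the gridlines: the visible z-axis segment lies entirely on the surface; it crosses the y-axis at the gridline y = 0.
3. Solving for integer coefficients yields p as stated.

3*x^3 + 3*y^3 + y^2*z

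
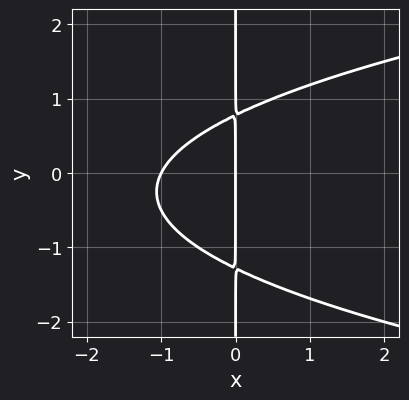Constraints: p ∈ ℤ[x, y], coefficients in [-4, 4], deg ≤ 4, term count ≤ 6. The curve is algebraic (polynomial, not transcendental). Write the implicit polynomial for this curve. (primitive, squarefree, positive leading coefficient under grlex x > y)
2*x*y^2 - 2*x^2 + x*y - 2*x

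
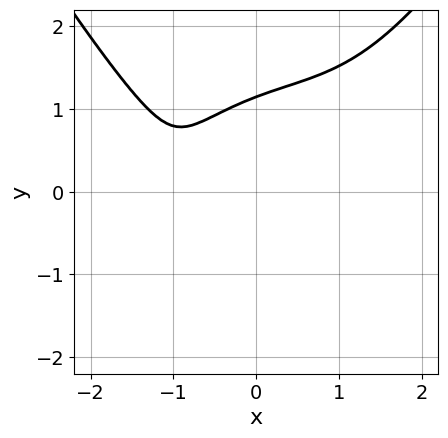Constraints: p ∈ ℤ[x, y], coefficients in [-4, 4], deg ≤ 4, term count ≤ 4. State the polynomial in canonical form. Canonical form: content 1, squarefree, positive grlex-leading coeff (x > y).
x^4 - 2*y^3 + 3*x + 3

First, deg p = 4.
Then, from the axis intercepts and sections: it misses every integer gridline on the x-axis.
Finally, together with the visible shape, these determine p as stated.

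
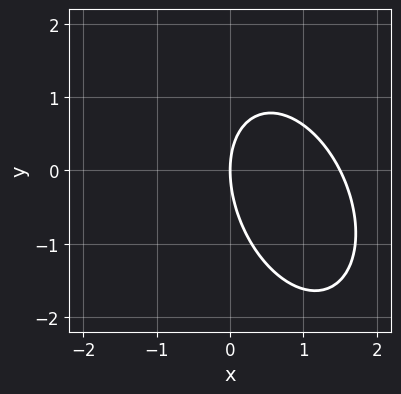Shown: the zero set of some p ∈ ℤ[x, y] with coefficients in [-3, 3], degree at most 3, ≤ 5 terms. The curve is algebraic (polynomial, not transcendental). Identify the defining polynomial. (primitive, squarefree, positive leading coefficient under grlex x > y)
1. deg p = 2. A generic line meets the curve in up to 2 points.
2. From the axis intercepts and sections: it crosses the y-axis at the gridline y = 0; one x-axis crossing is at x = 0.
3. Putting this together gives p.

2*x^2 + x*y + y^2 - 3*x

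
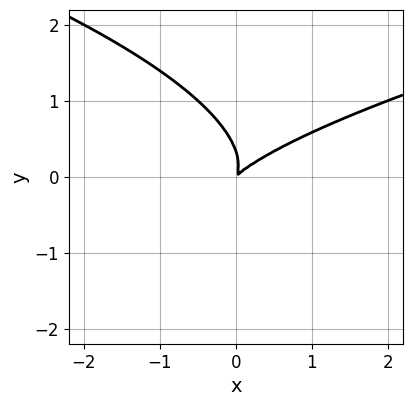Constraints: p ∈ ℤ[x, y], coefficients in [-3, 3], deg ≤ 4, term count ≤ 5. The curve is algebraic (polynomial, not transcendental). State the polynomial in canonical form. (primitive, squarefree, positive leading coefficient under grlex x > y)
3*y^3 - 2*x^2 + 3*x*y - y^2

First, deg p = 3.
Finally, the integer polynomial consistent with all of this is the stated p.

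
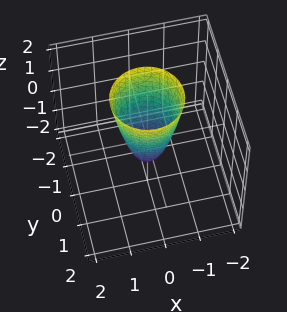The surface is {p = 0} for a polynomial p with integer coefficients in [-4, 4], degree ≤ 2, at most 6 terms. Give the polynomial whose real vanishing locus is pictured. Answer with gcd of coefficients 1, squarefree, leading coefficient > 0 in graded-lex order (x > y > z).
Degree: the shape is more complex than any degree-1 surface, so deg p = 2.
By symmetry, the surface is invariant under rotation about z: p = q(x² + y², z).
Checking where it meets the axes: a circular section at z = 0 has radius between 0 and 1; it meets the z-axis at z = -1 (among the integer gridlines).
These observations pin down the coefficients.

3*x^2 + 3*y^2 - z - 1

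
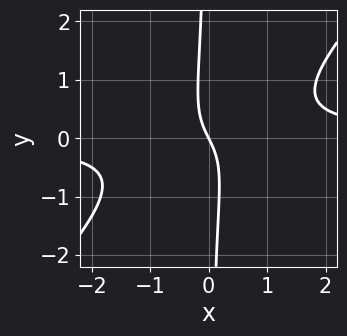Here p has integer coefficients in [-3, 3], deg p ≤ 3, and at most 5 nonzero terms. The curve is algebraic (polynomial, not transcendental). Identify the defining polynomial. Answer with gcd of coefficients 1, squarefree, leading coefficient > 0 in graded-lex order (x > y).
1. The degree is 3 — a generic line meets the curve in up to 3 points.
2. Against the integer gridlines: one y-axis crossing is at y = 0; it crosses the x-axis at the gridline x = 0.
3. Matching integer coefficients to the picture gives p.

3*x^2*y - 3*x*y^2 - 2*x - y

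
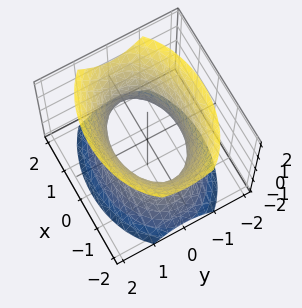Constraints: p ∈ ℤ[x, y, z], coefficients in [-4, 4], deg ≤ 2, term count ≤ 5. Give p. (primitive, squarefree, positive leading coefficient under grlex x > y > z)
deg p = 2. One connected sheet with a waist; a quadric.
Symmetries: it's symmetric under y → −y, forcing even powers of y; mirror symmetry x ↦ −x ⇒ only even powers of x; the z ↦ −z reflection is a symmetry, so z appears only in even powers.
Against the integer gridlines: the y-axis gridline crossings are at y ∈ {-1, 1}; no z-intercept at any integer in the box.
These observations pin down the coefficients.

x^2 + 2*y^2 - z^2 - 2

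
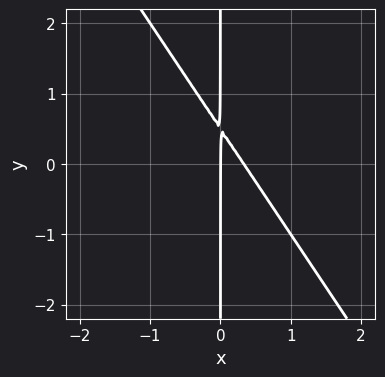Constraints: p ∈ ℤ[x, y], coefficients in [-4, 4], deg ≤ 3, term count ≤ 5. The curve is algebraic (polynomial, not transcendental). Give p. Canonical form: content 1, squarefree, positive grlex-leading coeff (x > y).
deg p = 2. The shape is more complex than any degree-1 curve.
Reading off the gridlines: it crosses the x-axis at the gridline x = 0; the visible y-axis segment lies entirely on the curve.
These observations pin down the coefficients.

3*x^2 + 2*x*y - x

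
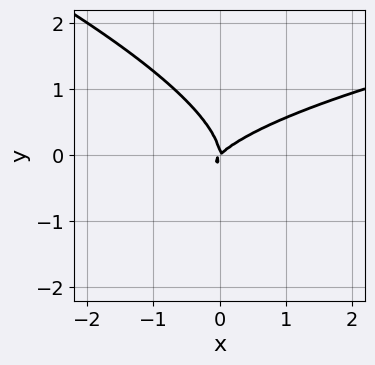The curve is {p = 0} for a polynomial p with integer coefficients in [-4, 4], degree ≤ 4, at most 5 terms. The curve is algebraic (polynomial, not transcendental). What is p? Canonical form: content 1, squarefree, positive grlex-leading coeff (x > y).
x*y^2 + 3*y^3 - 2*x^2 + 2*x*y

Degree: a generic line meets the curve in up to 3 points, so deg p = 3.
Observable constraints: one x-axis crossing is at x = 0; it crosses the y-axis at the gridline y = 0.
Solving for integer coefficients yields p as stated.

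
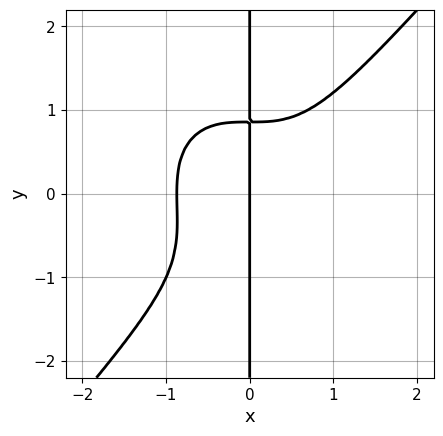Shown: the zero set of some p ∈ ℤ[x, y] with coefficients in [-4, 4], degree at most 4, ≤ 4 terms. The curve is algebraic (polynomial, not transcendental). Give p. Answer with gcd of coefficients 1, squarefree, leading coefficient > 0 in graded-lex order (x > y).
First, degree: a generic line meets the curve in up to 4 points, so deg p = 4.
Next, reading off the gridlines: one x-axis crossing is at x = 0; every point of the y-axis in the box is on the curve.
Finally, these observations pin down the coefficients.

3*x^4 - 2*x*y^3 - x*y^2 + 2*x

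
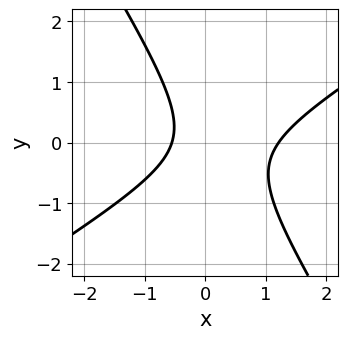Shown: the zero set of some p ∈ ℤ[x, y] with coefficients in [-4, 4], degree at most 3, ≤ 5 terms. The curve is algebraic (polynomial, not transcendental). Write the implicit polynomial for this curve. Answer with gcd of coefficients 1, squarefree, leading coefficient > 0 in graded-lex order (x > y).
(a) Degree: a generic line meets the curve in up to 2 points, so deg p = 2.
(b) Observable constraints: it misses every integer gridline on the y-axis.
(c) Assembling these constraints gives the stated polynomial.

3*x^2 - 3*x*y - 3*y^2 - 2*x - 2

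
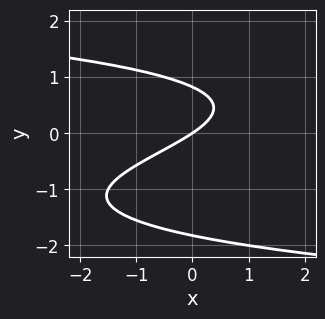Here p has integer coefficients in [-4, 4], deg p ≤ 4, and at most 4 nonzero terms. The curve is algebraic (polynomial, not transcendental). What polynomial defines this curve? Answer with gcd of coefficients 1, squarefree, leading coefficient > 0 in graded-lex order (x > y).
2*y^3 + 2*y^2 + 2*x - 3*y

(a) deg p = 3. The shape is more complex than any degree-2 curve.
(b) Against the integer gridlines: one y-axis crossing is at y = 0; one x-axis crossing is at x = 0.
(c) Matching integer coefficients to the picture gives p.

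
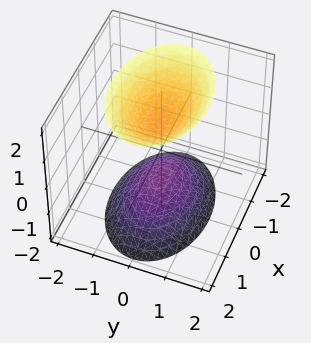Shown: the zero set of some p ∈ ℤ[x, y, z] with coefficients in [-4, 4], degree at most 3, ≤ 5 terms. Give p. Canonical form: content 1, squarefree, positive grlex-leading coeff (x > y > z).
(a) I count 2 distinct pieces. They look like related sheets of one shape, so recover p as a whole.
(b) Degree: two separate bowl-shaped sheets opening away from each other; a quadric, so deg p = 2.
(c) Symmetries: mirror symmetry y ↦ −y ⇒ only even powers of y; mirror symmetry z ↦ −z ⇒ only even powers of z; mirror symmetry x ↦ −x ⇒ only even powers of x.
(d) From the axis intercepts and sections: it misses every integer gridline on the y-axis; among the integer gridlines, it crosses the z-axis at z ∈ {-1, 1}; the surface avoids every integer x-axis point in the box.
(e) Matching integer coefficients to the picture gives p.

x^2 + 2*y^2 - z^2 + 1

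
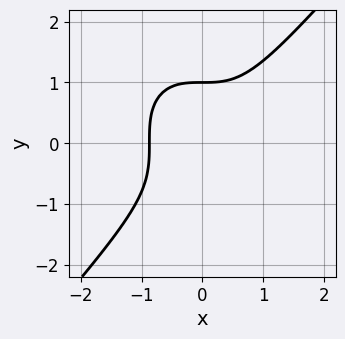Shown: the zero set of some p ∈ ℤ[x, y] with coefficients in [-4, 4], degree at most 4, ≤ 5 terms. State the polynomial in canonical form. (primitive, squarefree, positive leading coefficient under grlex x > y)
3*x^3 - 2*y^3 + 2

1. deg p = 3.
2. From the axis intercepts and sections: it meets the y-axis at y = 1 (among the integer gridlines).
3. The integer polynomial consistent with all of this is the stated p.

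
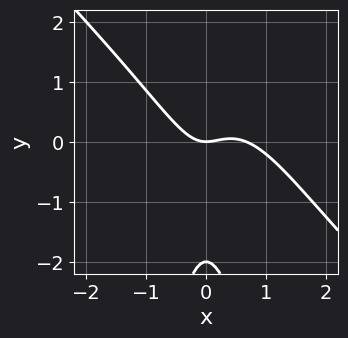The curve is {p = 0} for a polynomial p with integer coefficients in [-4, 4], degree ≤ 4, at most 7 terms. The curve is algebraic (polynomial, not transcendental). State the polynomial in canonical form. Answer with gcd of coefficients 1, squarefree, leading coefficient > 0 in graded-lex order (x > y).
3*x^3 + 3*x^2*y - 2*x^2 + y^2 + 2*y

(a) deg p = 3. A generic line meets the curve in up to 3 points.
(b) Observable constraints: the y-axis gridline crossings are at y ∈ {-2, 0}; it crosses the x-axis at the gridline x = 0.
(c) Together with the visible shape, these determine p as stated.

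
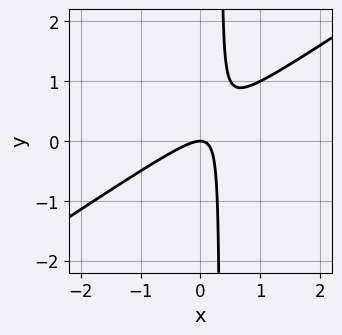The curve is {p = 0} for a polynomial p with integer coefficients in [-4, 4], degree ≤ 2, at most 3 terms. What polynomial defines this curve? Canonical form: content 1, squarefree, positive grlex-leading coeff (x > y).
2*x^2 - 3*x*y + y

1. Degree: a generic line meets the curve in up to 2 points, so deg p = 2.
2. From the visible intercepts: it meets the y-axis at y = 0 (among the integer gridlines); it crosses the x-axis at the gridline x = 0.
3. Matching integer coefficients to the picture gives p.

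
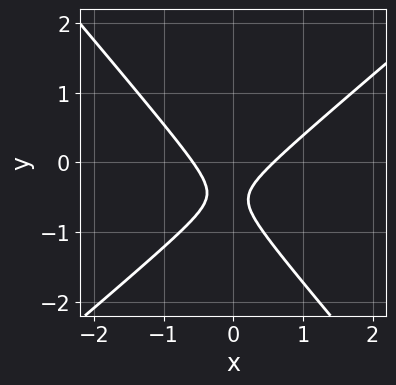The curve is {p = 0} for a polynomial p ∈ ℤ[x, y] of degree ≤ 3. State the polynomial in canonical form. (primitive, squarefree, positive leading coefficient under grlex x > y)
3*x^2 - x*y - 3*y^2 - 3*y - 1

1. deg p = 2. A generic line meets the curve in up to 2 points.
2. Observable constraints: the curve avoids every integer y-axis point in the box.
3. Assembling these constraints gives the stated polynomial.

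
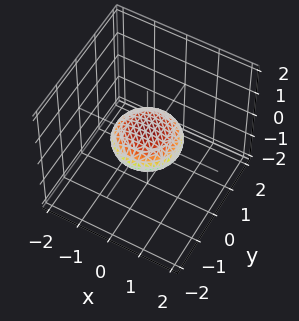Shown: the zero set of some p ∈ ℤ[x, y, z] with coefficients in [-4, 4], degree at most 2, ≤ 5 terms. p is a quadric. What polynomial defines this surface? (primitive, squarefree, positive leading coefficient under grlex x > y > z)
x^2 + y^2 + 3*z^2 - 1

First, degree: a closed, bounded, convex surface; a quadric, so deg p = 2.
Then, symmetries: mirror symmetry z ↦ −z ⇒ only even powers of z; the z-axis is an axis of rotation, so x and y enter only as x² + y².
Then, checking where it meets the axes: a circular section at z = 0 has radius exactly 1; the y-axis gridline crossings are at y ∈ {-1, 1}; among the integer gridlines, it crosses the x-axis at x ∈ {-1, 1}.
Finally, the integer polynomial consistent with all of this is the stated p.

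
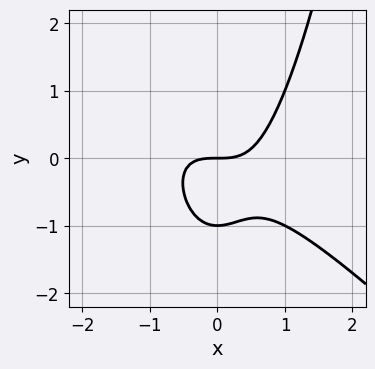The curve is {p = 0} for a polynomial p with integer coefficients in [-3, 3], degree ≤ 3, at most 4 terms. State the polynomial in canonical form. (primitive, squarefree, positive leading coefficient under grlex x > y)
x^3 + x^2*y - y^2 - y

1. Degree: a generic line meets the curve in up to 3 points, so deg p = 3.
2. From the axis intercepts and sections: the y-axis gridline crossings are at y ∈ {-1, 0}; it meets the x-axis at x = 0 (among the integer gridlines).
3. Solving for integer coefficients yields p as stated.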